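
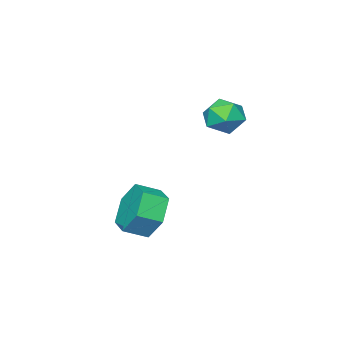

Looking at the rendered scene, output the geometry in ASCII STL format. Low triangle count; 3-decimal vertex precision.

solid 
facet normal -0.773 0.480 -0.414
outer loop
vertex 0.852 -0.345 -3.021
vertex 0.199 -0.697 -2.209
vertex 0.737 0.257 -2.107
endloop
endfacet
facet normal 0.625 0.686 -0.373
outer loop
vertex 0.852 -0.345 -3.021
vertex 0.737 0.257 -2.107
vertex 1.633 -0.83 -2.604
endloop
endfacet
facet normal 0.625 0.686 -0.374
outer loop
vertex 1.633 -0.83 -2.604
vertex 0.737 0.257 -2.107
vertex 1.519 -0.228 -1.69
endloop
endfacet
facet normal 0.774 -0.480 0.413
outer loop
vertex 1.633 -0.83 -2.604
vertex 1.519 -0.228 -1.69
vertex 0.981 -1.183 -1.791
endloop
endfacet
facet normal -0.774 0.481 -0.413
outer loop
vertex 0.737 0.257 -2.107
vertex 0.199 -0.697 -2.209
vertex 0.085 -0.096 -1.295
endloop
endfacet
facet normal 0.222 0.816 0.533
outer loop
vertex 0.737 0.257 -2.107
vertex 0.085 -0.096 -1.295
vertex 1.519 -0.228 -1.69
endloop
endfacet
facet normal 0.222 0.816 0.533
outer loop
vertex 1.519 -0.228 -1.69
vertex 0.085 -0.096 -1.295
vertex 0.866 -0.581 -0.878
endloop
endfacet
facet normal 0.774 -0.480 0.414
outer loop
vertex 1.519 -0.228 -1.69
vertex 0.866 -0.581 -0.878
vertex 0.981 -1.183 -1.791
endloop
endfacet
facet normal -0.774 0.480 -0.412
outer loop
vertex 0.085 -0.096 -1.295
vertex 0.199 -0.697 -2.209
vertex -0.453 -1.05 -1.396
endloop
endfacet
facet normal -0.402 0.131 0.906
outer loop
vertex 0.085 -0.096 -1.295
vertex -0.453 -1.05 -1.396
vertex 0.866 -0.581 -0.878
endloop
endfacet
facet normal -0.402 0.131 0.906
outer loop
vertex 0.866 -0.581 -0.878
vertex -0.453 -1.05 -1.396
vertex 0.328 -1.535 -0.979
endloop
endfacet
facet normal 0.773 -0.480 0.414
outer loop
vertex 0.866 -0.581 -0.878
vertex 0.328 -1.535 -0.979
vertex 0.981 -1.183 -1.791
endloop
endfacet
facet normal -0.774 0.480 -0.413
outer loop
vertex -0.453 -1.05 -1.396
vertex 0.199 -0.697 -2.209
vertex -0.339 -1.652 -2.31
endloop
endfacet
facet normal -0.625 -0.685 0.373
outer loop
vertex -0.453 -1.05 -1.396
vertex -0.339 -1.652 -2.31
vertex 0.328 -1.535 -0.979
endloop
endfacet
facet normal -0.625 -0.686 0.373
outer loop
vertex 0.328 -1.535 -0.979
vertex -0.339 -1.652 -2.31
vertex 0.443 -2.137 -1.893
endloop
endfacet
facet normal 0.773 -0.480 0.414
outer loop
vertex 0.328 -1.535 -0.979
vertex 0.443 -2.137 -1.893
vertex 0.981 -1.183 -1.791
endloop
endfacet
facet normal -0.774 0.480 -0.414
outer loop
vertex -0.339 -1.652 -2.31
vertex 0.199 -0.697 -2.209
vertex 0.314 -1.299 -3.122
endloop
endfacet
facet normal -0.222 -0.816 -0.533
outer loop
vertex -0.339 -1.652 -2.31
vertex 0.314 -1.299 -3.122
vertex 0.443 -2.137 -1.893
endloop
endfacet
facet normal -0.222 -0.816 -0.533
outer loop
vertex 0.443 -2.137 -1.893
vertex 0.314 -1.299 -3.122
vertex 1.095 -1.784 -2.705
endloop
endfacet
facet normal 0.774 -0.481 0.413
outer loop
vertex 0.443 -2.137 -1.893
vertex 1.095 -1.784 -2.705
vertex 0.981 -1.183 -1.791
endloop
endfacet
facet normal -0.773 0.480 -0.414
outer loop
vertex 0.314 -1.299 -3.122
vertex 0.199 -0.697 -2.209
vertex 0.852 -0.345 -3.021
endloop
endfacet
facet normal 0.402 -0.131 -0.906
outer loop
vertex 0.314 -1.299 -3.122
vertex 0.852 -0.345 -3.021
vertex 1.095 -1.784 -2.705
endloop
endfacet
facet normal 0.402 -0.131 -0.906
outer loop
vertex 1.095 -1.784 -2.705
vertex 0.852 -0.345 -3.021
vertex 1.633 -0.83 -2.604
endloop
endfacet
facet normal 0.774 -0.480 0.412
outer loop
vertex 1.095 -1.784 -2.705
vertex 1.633 -0.83 -2.604
vertex 0.981 -1.183 -1.791
endloop
endfacet
facet normal 0.194 -0.095 0.976
outer loop
vertex -2.429 0.571 2.761
vertex -2.6 -0.284 2.712
vertex -1.788 0.008 2.579
endloop
endfacet
facet normal 0.578 0.435 0.690
outer loop
vertex -2.429 0.571 2.761
vertex -1.788 0.008 2.579
vertex -1.84 0.764 2.146
endloop
endfacet
facet normal 0.124 0.907 0.403
outer loop
vertex -2.429 0.571 2.761
vertex -1.84 0.764 2.146
vertex -2.684 0.939 2.012
endloop
endfacet
facet normal -0.539 0.669 0.512
outer loop
vertex -2.429 0.571 2.761
vertex -2.684 0.939 2.012
vertex -3.154 0.292 2.362
endloop
endfacet
facet normal -0.496 0.050 0.867
outer loop
vertex -2.429 0.571 2.761
vertex -3.154 0.292 2.362
vertex -2.6 -0.284 2.712
endloop
endfacet
facet normal 0.973 0.161 0.164
outer loop
vertex -1.84 0.764 2.146
vertex -1.788 0.008 2.579
vertex -1.646 0.028 1.718
endloop
endfacet
facet normal 0.353 -0.695 0.627
outer loop
vertex -1.788 0.008 2.579
vertex -2.6 -0.284 2.712
vertex -2.116 -0.619 2.068
endloop
endfacet
facet normal -0.765 -0.463 0.449
outer loop
vertex -2.6 -0.284 2.712
vertex -3.154 0.292 2.362
vertex -2.96 -0.444 1.934
endloop
endfacet
facet normal -0.834 0.538 -0.125
outer loop
vertex -3.154 0.292 2.362
vertex -2.684 0.939 2.012
vertex -3.012 0.312 1.501
endloop
endfacet
facet normal 0.239 0.923 -0.301
outer loop
vertex -2.684 0.939 2.012
vertex -1.84 0.764 2.146
vertex -2.2 0.604 1.368
endloop
endfacet
facet normal 0.539 -0.669 -0.512
outer loop
vertex -2.371 -0.251 1.319
vertex -1.646 0.028 1.718
vertex -2.116 -0.619 2.068
endloop
endfacet
facet normal -0.124 -0.907 -0.403
outer loop
vertex -2.371 -0.251 1.319
vertex -2.116 -0.619 2.068
vertex -2.96 -0.444 1.934
endloop
endfacet
facet normal -0.578 -0.435 -0.690
outer loop
vertex -2.371 -0.251 1.319
vertex -2.96 -0.444 1.934
vertex -3.012 0.312 1.501
endloop
endfacet
facet normal -0.194 0.095 -0.976
outer loop
vertex -2.371 -0.251 1.319
vertex -3.012 0.312 1.501
vertex -2.2 0.604 1.368
endloop
endfacet
facet normal 0.496 -0.050 -0.867
outer loop
vertex -2.371 -0.251 1.319
vertex -2.2 0.604 1.368
vertex -1.646 0.028 1.718
endloop
endfacet
facet normal 0.834 -0.538 0.125
outer loop
vertex -2.116 -0.619 2.068
vertex -1.646 0.028 1.718
vertex -1.788 0.008 2.579
endloop
endfacet
facet normal -0.239 -0.923 0.301
outer loop
vertex -2.96 -0.444 1.934
vertex -2.116 -0.619 2.068
vertex -2.6 -0.284 2.712
endloop
endfacet
facet normal -0.973 -0.161 -0.164
outer loop
vertex -3.012 0.312 1.501
vertex -2.96 -0.444 1.934
vertex -3.154 0.292 2.362
endloop
endfacet
facet normal -0.353 0.695 -0.627
outer loop
vertex -2.2 0.604 1.368
vertex -3.012 0.312 1.501
vertex -2.684 0.939 2.012
endloop
endfacet
facet normal 0.765 0.463 -0.449
outer loop
vertex -1.646 0.028 1.718
vertex -2.2 0.604 1.368
vertex -1.84 0.764 2.146
endloop
endfacet

endsolid


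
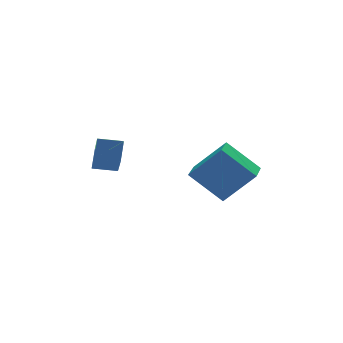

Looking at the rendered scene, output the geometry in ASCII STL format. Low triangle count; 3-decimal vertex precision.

solid 
facet normal -0.508 -0.858 0.078
outer loop
vertex 0.963 1.41 -3.713
vertex 0.044 2.049 -2.67
vertex 0.031 1.862 -4.811
endloop
endfacet
facet normal 0.601 -0.418 -0.682
outer loop
vertex 0.676 2.951 -4.91
vertex 0.963 1.41 -3.713
vertex 0.031 1.862 -4.811
endloop
endfacet
facet normal -0.508 -0.858 0.078
outer loop
vertex 0.031 1.862 -4.811
vertex 0.044 2.049 -2.67
vertex -0.888 2.501 -3.768
endloop
endfacet
facet normal -0.617 0.300 -0.727
outer loop
vertex -0.888 2.501 -3.768
vertex 0.676 2.951 -4.91
vertex 0.031 1.862 -4.811
endloop
endfacet
facet normal 0.617 -0.300 0.727
outer loop
vertex 0.963 1.41 -3.713
vertex 0.689 3.138 -2.769
vertex 0.044 2.049 -2.67
endloop
endfacet
facet normal 0.601 -0.418 -0.682
outer loop
vertex 1.608 2.499 -3.812
vertex 0.963 1.41 -3.713
vertex 0.676 2.951 -4.91
endloop
endfacet
facet normal 0.617 -0.300 0.727
outer loop
vertex 1.608 2.499 -3.812
vertex 0.689 3.138 -2.769
vertex 0.963 1.41 -3.713
endloop
endfacet
facet normal -0.601 0.418 0.682
outer loop
vertex 0.044 2.049 -2.67
vertex 0.689 3.138 -2.769
vertex -0.888 2.501 -3.768
endloop
endfacet
facet normal -0.617 0.300 -0.727
outer loop
vertex -0.243 3.59 -3.867
vertex 0.676 2.951 -4.91
vertex -0.888 2.501 -3.768
endloop
endfacet
facet normal -0.601 0.418 0.682
outer loop
vertex -0.888 2.501 -3.768
vertex 0.689 3.138 -2.769
vertex -0.243 3.59 -3.867
endloop
endfacet
facet normal 0.508 0.858 -0.078
outer loop
vertex -0.243 3.59 -3.867
vertex 1.608 2.499 -3.812
vertex 0.676 2.951 -4.91
endloop
endfacet
facet normal 0.508 0.858 -0.078
outer loop
vertex 0.689 3.138 -2.769
vertex 1.608 2.499 -3.812
vertex -0.243 3.59 -3.867
endloop
endfacet
facet normal -0.924 0.358 0.138
outer loop
vertex -3.692 3.394 -2.994
vertex -3.412 3.854 -2.311
vertex -3.424 4.386 -3.773
endloop
endfacet
facet normal -0.322 -0.529 -0.785
outer loop
vertex -2.648 4.086 -3.889
vertex -3.692 3.394 -2.994
vertex -3.424 4.386 -3.773
endloop
endfacet
facet normal -0.923 0.358 0.138
outer loop
vertex -3.424 4.386 -3.773
vertex -3.412 3.854 -2.311
vertex -3.143 4.847 -3.09
endloop
endfacet
facet normal 0.207 0.769 -0.604
outer loop
vertex -3.143 4.847 -3.09
vertex -2.648 4.086 -3.889
vertex -3.424 4.386 -3.773
endloop
endfacet
facet normal -0.207 -0.770 0.604
outer loop
vertex -3.692 3.394 -2.994
vertex -2.636 3.554 -2.427
vertex -3.412 3.854 -2.311
endloop
endfacet
facet normal -0.323 -0.529 -0.785
outer loop
vertex -2.917 3.093 -3.11
vertex -3.692 3.394 -2.994
vertex -2.648 4.086 -3.889
endloop
endfacet
facet normal -0.208 -0.769 0.605
outer loop
vertex -2.917 3.093 -3.11
vertex -2.636 3.554 -2.427
vertex -3.692 3.394 -2.994
endloop
endfacet
facet normal 0.322 0.529 0.785
outer loop
vertex -3.412 3.854 -2.311
vertex -2.636 3.554 -2.427
vertex -3.143 4.847 -3.09
endloop
endfacet
facet normal 0.208 0.769 -0.604
outer loop
vertex -2.368 4.546 -3.206
vertex -2.648 4.086 -3.889
vertex -3.143 4.847 -3.09
endloop
endfacet
facet normal 0.323 0.529 0.785
outer loop
vertex -3.143 4.847 -3.09
vertex -2.636 3.554 -2.427
vertex -2.368 4.546 -3.206
endloop
endfacet
facet normal 0.924 -0.358 -0.137
outer loop
vertex -2.368 4.546 -3.206
vertex -2.917 3.093 -3.11
vertex -2.648 4.086 -3.889
endloop
endfacet
facet normal 0.923 -0.358 -0.138
outer loop
vertex -2.636 3.554 -2.427
vertex -2.917 3.093 -3.11
vertex -2.368 4.546 -3.206
endloop
endfacet

endsolid


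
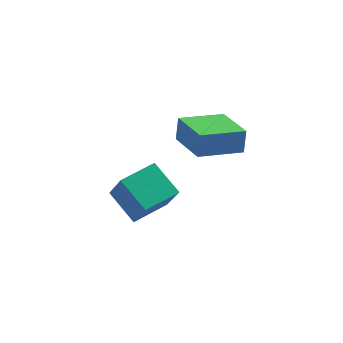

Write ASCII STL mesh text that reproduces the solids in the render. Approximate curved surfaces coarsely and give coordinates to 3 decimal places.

solid 
facet normal -0.907 -0.380 0.183
outer loop
vertex 2.411 -1.243 2.868
vertex 1.51 0.691 2.422
vertex 2.312 -1.552 1.734
endloop
endfacet
facet normal 0.413 -0.887 0.206
outer loop
vertex 4.27 -0.731 1.338
vertex 2.411 -1.243 2.868
vertex 2.312 -1.552 1.734
endloop
endfacet
facet normal -0.906 -0.380 0.183
outer loop
vertex 2.312 -1.552 1.734
vertex 1.51 0.691 2.422
vertex 1.41 0.382 1.287
endloop
endfacet
facet normal -0.085 -0.262 -0.961
outer loop
vertex 1.41 0.382 1.287
vertex 4.27 -0.731 1.338
vertex 2.312 -1.552 1.734
endloop
endfacet
facet normal 0.085 0.261 0.962
outer loop
vertex 2.411 -1.243 2.868
vertex 3.468 1.512 2.026
vertex 1.51 0.691 2.422
endloop
endfacet
facet normal 0.413 -0.887 0.205
outer loop
vertex 4.37 -0.422 2.473
vertex 2.411 -1.243 2.868
vertex 4.27 -0.731 1.338
endloop
endfacet
facet normal 0.084 0.262 0.962
outer loop
vertex 4.37 -0.422 2.473
vertex 3.468 1.512 2.026
vertex 2.411 -1.243 2.868
endloop
endfacet
facet normal -0.413 0.887 -0.205
outer loop
vertex 1.51 0.691 2.422
vertex 3.468 1.512 2.026
vertex 1.41 0.382 1.287
endloop
endfacet
facet normal -0.084 -0.261 -0.962
outer loop
vertex 3.369 1.203 0.892
vertex 4.27 -0.731 1.338
vertex 1.41 0.382 1.287
endloop
endfacet
facet normal -0.413 0.887 -0.206
outer loop
vertex 1.41 0.382 1.287
vertex 3.468 1.512 2.026
vertex 3.369 1.203 0.892
endloop
endfacet
facet normal 0.907 0.380 -0.183
outer loop
vertex 3.369 1.203 0.892
vertex 4.37 -0.422 2.473
vertex 4.27 -0.731 1.338
endloop
endfacet
facet normal 0.907 0.381 -0.183
outer loop
vertex 3.468 1.512 2.026
vertex 4.37 -0.422 2.473
vertex 3.369 1.203 0.892
endloop
endfacet
facet normal -0.268 0.462 -0.845
outer loop
vertex -1.538 1.486 -3.399
vertex -0.075 2.667 -3.218
vertex -0.45 0.291 -4.398
endloop
endfacet
facet normal -0.775 -0.625 -0.096
outer loop
vertex 0.095 -0.647 -2.682
vertex -1.538 1.486 -3.399
vertex -0.45 0.291 -4.398
endloop
endfacet
facet normal -0.268 0.462 -0.845
outer loop
vertex -0.45 0.291 -4.398
vertex -0.075 2.667 -3.218
vertex 1.014 1.473 -4.216
endloop
endfacet
facet normal 0.573 -0.629 -0.526
outer loop
vertex 1.014 1.473 -4.216
vertex 0.095 -0.647 -2.682
vertex -0.45 0.291 -4.398
endloop
endfacet
facet normal -0.573 0.629 0.526
outer loop
vertex -1.538 1.486 -3.399
vertex 0.47 1.729 -1.502
vertex -0.075 2.667 -3.218
endloop
endfacet
facet normal -0.774 -0.625 -0.097
outer loop
vertex -0.994 0.547 -1.684
vertex -1.538 1.486 -3.399
vertex 0.095 -0.647 -2.682
endloop
endfacet
facet normal -0.573 0.629 0.526
outer loop
vertex -0.994 0.547 -1.684
vertex 0.47 1.729 -1.502
vertex -1.538 1.486 -3.399
endloop
endfacet
facet normal 0.774 0.626 0.096
outer loop
vertex -0.075 2.667 -3.218
vertex 0.47 1.729 -1.502
vertex 1.014 1.473 -4.216
endloop
endfacet
facet normal 0.573 -0.629 -0.526
outer loop
vertex 1.558 0.534 -2.501
vertex 0.095 -0.647 -2.682
vertex 1.014 1.473 -4.216
endloop
endfacet
facet normal 0.775 0.625 0.096
outer loop
vertex 1.014 1.473 -4.216
vertex 0.47 1.729 -1.502
vertex 1.558 0.534 -2.501
endloop
endfacet
facet normal 0.268 -0.462 0.845
outer loop
vertex 1.558 0.534 -2.501
vertex -0.994 0.547 -1.684
vertex 0.095 -0.647 -2.682
endloop
endfacet
facet normal 0.268 -0.462 0.845
outer loop
vertex 0.47 1.729 -1.502
vertex -0.994 0.547 -1.684
vertex 1.558 0.534 -2.501
endloop
endfacet

endsolid


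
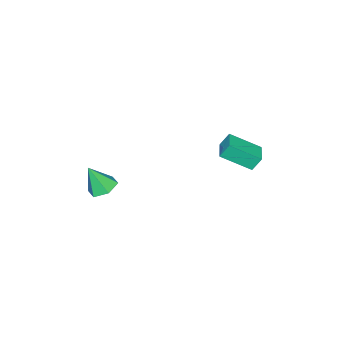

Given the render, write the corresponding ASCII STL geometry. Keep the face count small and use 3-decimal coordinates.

solid 
facet normal -0.222 0.391 -0.893
outer loop
vertex 2.216 -1.905 -3.544
vertex 1.743 -2.621 -3.74
vertex 1.36 -1.935 -3.344
endloop
endfacet
facet normal 0.145 0.676 0.723
outer loop
vertex 2.216 -1.905 -3.544
vertex 1.36 -1.935 -3.344
vertex 2.117 -3.279 -2.24
endloop
endfacet
facet normal -0.222 0.391 -0.893
outer loop
vertex 1.36 -1.935 -3.344
vertex 1.743 -2.621 -3.74
vertex 0.887 -2.651 -3.54
endloop
endfacet
facet normal -0.649 0.230 0.725
outer loop
vertex 1.36 -1.935 -3.344
vertex 0.887 -2.651 -3.54
vertex 2.117 -3.279 -2.24
endloop
endfacet
facet normal -0.222 0.391 -0.893
outer loop
vertex 0.887 -2.651 -3.54
vertex 1.743 -2.621 -3.74
vertex 1.27 -3.337 -3.936
endloop
endfacet
facet normal -0.703 -0.607 0.372
outer loop
vertex 0.887 -2.651 -3.54
vertex 1.27 -3.337 -3.936
vertex 2.117 -3.279 -2.24
endloop
endfacet
facet normal -0.222 0.391 -0.893
outer loop
vertex 1.27 -3.337 -3.936
vertex 1.743 -2.621 -3.74
vertex 2.127 -3.307 -4.136
endloop
endfacet
facet normal 0.038 -0.999 0.015
outer loop
vertex 1.27 -3.337 -3.936
vertex 2.127 -3.307 -4.136
vertex 2.117 -3.279 -2.24
endloop
endfacet
facet normal -0.222 0.391 -0.893
outer loop
vertex 2.127 -3.307 -4.136
vertex 1.743 -2.621 -3.74
vertex 2.6 -2.591 -3.94
endloop
endfacet
facet normal 0.833 -0.554 0.013
outer loop
vertex 2.127 -3.307 -4.136
vertex 2.6 -2.591 -3.94
vertex 2.117 -3.279 -2.24
endloop
endfacet
facet normal -0.222 0.391 -0.893
outer loop
vertex 2.6 -2.591 -3.94
vertex 1.743 -2.621 -3.74
vertex 2.216 -1.905 -3.544
endloop
endfacet
facet normal 0.886 0.284 0.367
outer loop
vertex 2.6 -2.591 -3.94
vertex 2.216 -1.905 -3.544
vertex 2.117 -3.279 -2.24
endloop
endfacet
facet normal -0.335 0.387 0.859
outer loop
vertex -1.296 3.085 1.201
vertex -0.281 3.755 1.295
vertex -2.131 4.485 0.244
endloop
endfacet
facet normal -0.832 -0.549 -0.077
outer loop
vertex -1.819 4.125 -0.555
vertex -1.296 3.085 1.201
vertex -2.131 4.485 0.244
endloop
endfacet
facet normal -0.335 0.388 0.859
outer loop
vertex -2.131 4.485 0.244
vertex -0.281 3.755 1.295
vertex -1.115 5.155 0.338
endloop
endfacet
facet normal -0.442 0.741 -0.506
outer loop
vertex -1.115 5.155 0.338
vertex -1.819 4.125 -0.555
vertex -2.131 4.485 0.244
endloop
endfacet
facet normal 0.442 -0.741 0.506
outer loop
vertex -1.296 3.085 1.201
vertex 0.031 3.395 0.496
vertex -0.281 3.755 1.295
endloop
endfacet
facet normal -0.833 -0.549 -0.077
outer loop
vertex -0.985 2.725 0.402
vertex -1.296 3.085 1.201
vertex -1.819 4.125 -0.555
endloop
endfacet
facet normal 0.442 -0.741 0.506
outer loop
vertex -0.985 2.725 0.402
vertex 0.031 3.395 0.496
vertex -1.296 3.085 1.201
endloop
endfacet
facet normal 0.832 0.549 0.078
outer loop
vertex -0.281 3.755 1.295
vertex 0.031 3.395 0.496
vertex -1.115 5.155 0.338
endloop
endfacet
facet normal -0.442 0.741 -0.506
outer loop
vertex -0.804 4.795 -0.461
vertex -1.819 4.125 -0.555
vertex -1.115 5.155 0.338
endloop
endfacet
facet normal 0.832 0.549 0.077
outer loop
vertex -1.115 5.155 0.338
vertex 0.031 3.395 0.496
vertex -0.804 4.795 -0.461
endloop
endfacet
facet normal 0.335 -0.387 -0.859
outer loop
vertex -0.804 4.795 -0.461
vertex -0.985 2.725 0.402
vertex -1.819 4.125 -0.555
endloop
endfacet
facet normal 0.335 -0.387 -0.859
outer loop
vertex 0.031 3.395 0.496
vertex -0.985 2.725 0.402
vertex -0.804 4.795 -0.461
endloop
endfacet

endsolid


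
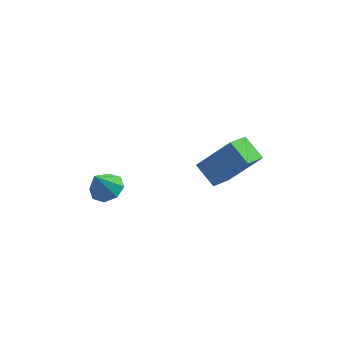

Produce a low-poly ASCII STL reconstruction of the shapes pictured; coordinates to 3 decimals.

solid 
facet normal -0.663 -0.076 -0.745
outer loop
vertex 1.563 -1.341 -1.224
vertex 0.689 -0.649 -0.517
vertex 2.053 -0.154 -1.78
endloop
endfacet
facet normal 0.662 -0.524 -0.536
outer loop
vertex 3.491 0.009 -0.163
vertex 1.563 -1.341 -1.224
vertex 2.053 -0.154 -1.78
endloop
endfacet
facet normal -0.663 -0.076 -0.745
outer loop
vertex 2.053 -0.154 -1.78
vertex 0.689 -0.649 -0.517
vertex 1.179 0.538 -1.073
endloop
endfacet
facet normal 0.350 0.848 -0.397
outer loop
vertex 1.179 0.538 -1.073
vertex 3.491 0.009 -0.163
vertex 2.053 -0.154 -1.78
endloop
endfacet
facet normal -0.350 -0.848 0.397
outer loop
vertex 1.563 -1.341 -1.224
vertex 2.127 -0.486 1.1
vertex 0.689 -0.649 -0.517
endloop
endfacet
facet normal 0.662 -0.524 -0.536
outer loop
vertex 3.001 -1.178 0.393
vertex 1.563 -1.341 -1.224
vertex 3.491 0.009 -0.163
endloop
endfacet
facet normal -0.350 -0.848 0.397
outer loop
vertex 3.001 -1.178 0.393
vertex 2.127 -0.486 1.1
vertex 1.563 -1.341 -1.224
endloop
endfacet
facet normal -0.662 0.524 0.536
outer loop
vertex 0.689 -0.649 -0.517
vertex 2.127 -0.486 1.1
vertex 1.179 0.538 -1.073
endloop
endfacet
facet normal 0.350 0.848 -0.397
outer loop
vertex 2.617 0.701 0.544
vertex 3.491 0.009 -0.163
vertex 1.179 0.538 -1.073
endloop
endfacet
facet normal -0.662 0.524 0.536
outer loop
vertex 1.179 0.538 -1.073
vertex 2.127 -0.486 1.1
vertex 2.617 0.701 0.544
endloop
endfacet
facet normal 0.663 0.076 0.745
outer loop
vertex 2.617 0.701 0.544
vertex 3.001 -1.178 0.393
vertex 3.491 0.009 -0.163
endloop
endfacet
facet normal 0.663 0.076 0.745
outer loop
vertex 2.127 -0.486 1.1
vertex 3.001 -1.178 0.393
vertex 2.617 0.701 0.544
endloop
endfacet
facet normal 0.304 0.357 -0.883
outer loop
vertex -2.402 -1.723 -0.884
vertex -2.916 -2.221 -1.262
vertex -2.959 -1.466 -0.972
endloop
endfacet
facet normal 0.127 0.557 0.821
outer loop
vertex -2.402 -1.723 -0.884
vertex -2.959 -1.466 -0.972
vertex -3.324 -2.699 -0.078
endloop
endfacet
facet normal 0.304 0.357 -0.883
outer loop
vertex -2.959 -1.466 -0.972
vertex -2.916 -2.221 -1.262
vertex -3.491 -1.652 -1.23
endloop
endfacet
facet normal -0.509 0.599 0.618
outer loop
vertex -2.959 -1.466 -0.972
vertex -3.491 -1.652 -1.23
vertex -3.324 -2.699 -0.078
endloop
endfacet
facet normal 0.304 0.357 -0.883
outer loop
vertex -3.491 -1.652 -1.23
vertex -2.916 -2.221 -1.262
vertex -3.686 -2.171 -1.507
endloop
endfacet
facet normal -0.933 0.188 0.306
outer loop
vertex -3.491 -1.652 -1.23
vertex -3.686 -2.171 -1.507
vertex -3.324 -2.699 -0.078
endloop
endfacet
facet normal 0.304 0.356 -0.884
outer loop
vertex -3.686 -2.171 -1.507
vertex -2.916 -2.221 -1.262
vertex -3.43 -2.72 -1.64
endloop
endfacet
facet normal -0.898 -0.435 0.067
outer loop
vertex -3.686 -2.171 -1.507
vertex -3.43 -2.72 -1.64
vertex -3.324 -2.699 -0.078
endloop
endfacet
facet normal 0.304 0.357 -0.884
outer loop
vertex -3.43 -2.72 -1.64
vertex -2.916 -2.221 -1.262
vertex -2.873 -2.976 -1.552
endloop
endfacet
facet normal -0.423 -0.905 0.041
outer loop
vertex -3.43 -2.72 -1.64
vertex -2.873 -2.976 -1.552
vertex -3.324 -2.699 -0.078
endloop
endfacet
facet normal 0.306 0.357 -0.883
outer loop
vertex -2.873 -2.976 -1.552
vertex -2.916 -2.221 -1.262
vertex -2.341 -2.791 -1.293
endloop
endfacet
facet normal 0.211 -0.947 0.243
outer loop
vertex -2.873 -2.976 -1.552
vertex -2.341 -2.791 -1.293
vertex -3.324 -2.699 -0.078
endloop
endfacet
facet normal 0.304 0.355 -0.884
outer loop
vertex -2.341 -2.791 -1.293
vertex -2.916 -2.221 -1.262
vertex -2.146 -2.271 -1.017
endloop
endfacet
facet normal 0.637 -0.534 0.556
outer loop
vertex -2.341 -2.791 -1.293
vertex -2.146 -2.271 -1.017
vertex -3.324 -2.699 -0.078
endloop
endfacet
facet normal 0.304 0.357 -0.883
outer loop
vertex -2.146 -2.271 -1.017
vertex -2.916 -2.221 -1.262
vertex -2.402 -1.723 -0.884
endloop
endfacet
facet normal 0.601 0.088 0.794
outer loop
vertex -2.146 -2.271 -1.017
vertex -2.402 -1.723 -0.884
vertex -3.324 -2.699 -0.078
endloop
endfacet

endsolid


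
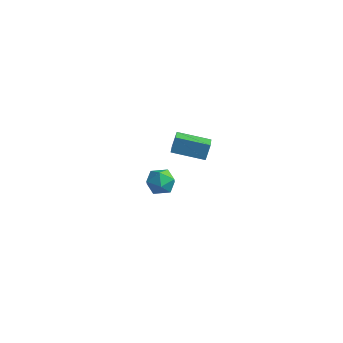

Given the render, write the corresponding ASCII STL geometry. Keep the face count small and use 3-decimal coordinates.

solid 
facet normal -0.550 -0.333 0.766
outer loop
vertex -3.974 2.7 -2.477
vertex -3.683 1.901 -2.615
vertex -3.259 2.429 -2.081
endloop
endfacet
facet normal -0.351 0.345 0.870
outer loop
vertex -3.974 2.7 -2.477
vertex -3.259 2.429 -2.081
vertex -3.293 3.225 -2.41
endloop
endfacet
facet normal -0.597 0.733 0.326
outer loop
vertex -3.974 2.7 -2.477
vertex -3.293 3.225 -2.41
vertex -3.739 3.189 -3.147
endloop
endfacet
facet normal -0.948 0.296 -0.116
outer loop
vertex -3.974 2.7 -2.477
vertex -3.739 3.189 -3.147
vertex -3.979 2.371 -3.274
endloop
endfacet
facet normal -0.919 -0.362 0.155
outer loop
vertex -3.974 2.7 -2.477
vertex -3.979 2.371 -3.274
vertex -3.683 1.901 -2.615
endloop
endfacet
facet normal 0.362 0.369 0.856
outer loop
vertex -3.293 3.225 -2.41
vertex -3.259 2.429 -2.081
vertex -2.581 2.749 -2.506
endloop
endfacet
facet normal 0.040 -0.726 0.686
outer loop
vertex -3.259 2.429 -2.081
vertex -3.683 1.901 -2.615
vertex -2.821 1.931 -2.633
endloop
endfacet
facet normal -0.558 -0.773 -0.301
outer loop
vertex -3.683 1.901 -2.615
vertex -3.979 2.371 -3.274
vertex -3.267 1.895 -3.37
endloop
endfacet
facet normal -0.603 0.292 -0.742
outer loop
vertex -3.979 2.371 -3.274
vertex -3.739 3.189 -3.147
vertex -3.301 2.691 -3.699
endloop
endfacet
facet normal -0.035 0.999 -0.027
outer loop
vertex -3.739 3.189 -3.147
vertex -3.293 3.225 -2.41
vertex -2.877 3.219 -3.165
endloop
endfacet
facet normal 0.948 -0.296 0.116
outer loop
vertex -2.586 2.42 -3.303
vertex -2.581 2.749 -2.506
vertex -2.821 1.931 -2.633
endloop
endfacet
facet normal 0.597 -0.733 -0.326
outer loop
vertex -2.586 2.42 -3.303
vertex -2.821 1.931 -2.633
vertex -3.267 1.895 -3.37
endloop
endfacet
facet normal 0.351 -0.345 -0.870
outer loop
vertex -2.586 2.42 -3.303
vertex -3.267 1.895 -3.37
vertex -3.301 2.691 -3.699
endloop
endfacet
facet normal 0.550 0.333 -0.766
outer loop
vertex -2.586 2.42 -3.303
vertex -3.301 2.691 -3.699
vertex -2.877 3.219 -3.165
endloop
endfacet
facet normal 0.919 0.362 -0.155
outer loop
vertex -2.586 2.42 -3.303
vertex -2.877 3.219 -3.165
vertex -2.581 2.749 -2.506
endloop
endfacet
facet normal 0.603 -0.292 0.742
outer loop
vertex -2.821 1.931 -2.633
vertex -2.581 2.749 -2.506
vertex -3.259 2.429 -2.081
endloop
endfacet
facet normal 0.035 -0.999 0.027
outer loop
vertex -3.267 1.895 -3.37
vertex -2.821 1.931 -2.633
vertex -3.683 1.901 -2.615
endloop
endfacet
facet normal -0.362 -0.369 -0.856
outer loop
vertex -3.301 2.691 -3.699
vertex -3.267 1.895 -3.37
vertex -3.979 2.371 -3.274
endloop
endfacet
facet normal -0.040 0.726 -0.686
outer loop
vertex -2.877 3.219 -3.165
vertex -3.301 2.691 -3.699
vertex -3.739 3.189 -3.147
endloop
endfacet
facet normal 0.558 0.773 0.301
outer loop
vertex -2.581 2.749 -2.506
vertex -2.877 3.219 -3.165
vertex -3.293 3.225 -2.41
endloop
endfacet
facet normal -0.477 0.806 -0.351
outer loop
vertex -0.482 -0.143 3.987
vertex 0.976 0.561 3.621
vertex -0.508 -0.511 3.177
endloop
endfacet
facet normal -0.878 -0.424 0.221
outer loop
vertex -0.016 -1.341 3.539
vertex -0.482 -0.143 3.987
vertex -0.508 -0.511 3.177
endloop
endfacet
facet normal -0.477 0.806 -0.351
outer loop
vertex -0.508 -0.511 3.177
vertex 0.976 0.561 3.621
vertex 0.95 0.193 2.811
endloop
endfacet
facet normal -0.029 -0.414 -0.910
outer loop
vertex 0.95 0.193 2.811
vertex -0.016 -1.341 3.539
vertex -0.508 -0.511 3.177
endloop
endfacet
facet normal 0.029 0.414 0.910
outer loop
vertex -0.482 -0.143 3.987
vertex 1.468 -0.269 3.983
vertex 0.976 0.561 3.621
endloop
endfacet
facet normal -0.878 -0.424 0.221
outer loop
vertex 0.01 -0.973 4.349
vertex -0.482 -0.143 3.987
vertex -0.016 -1.341 3.539
endloop
endfacet
facet normal 0.029 0.414 0.910
outer loop
vertex 0.01 -0.973 4.349
vertex 1.468 -0.269 3.983
vertex -0.482 -0.143 3.987
endloop
endfacet
facet normal 0.878 0.424 -0.221
outer loop
vertex 0.976 0.561 3.621
vertex 1.468 -0.269 3.983
vertex 0.95 0.193 2.811
endloop
endfacet
facet normal -0.029 -0.414 -0.910
outer loop
vertex 1.442 -0.637 3.173
vertex -0.016 -1.341 3.539
vertex 0.95 0.193 2.811
endloop
endfacet
facet normal 0.878 0.424 -0.221
outer loop
vertex 0.95 0.193 2.811
vertex 1.468 -0.269 3.983
vertex 1.442 -0.637 3.173
endloop
endfacet
facet normal 0.477 -0.806 0.351
outer loop
vertex 1.442 -0.637 3.173
vertex 0.01 -0.973 4.349
vertex -0.016 -1.341 3.539
endloop
endfacet
facet normal 0.477 -0.806 0.351
outer loop
vertex 1.468 -0.269 3.983
vertex 0.01 -0.973 4.349
vertex 1.442 -0.637 3.173
endloop
endfacet

endsolid


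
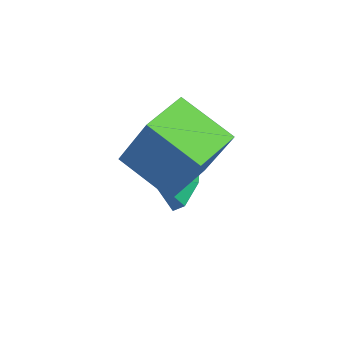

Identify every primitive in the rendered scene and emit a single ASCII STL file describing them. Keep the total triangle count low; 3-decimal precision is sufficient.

solid 
facet normal 0.121 0.870 -0.477
outer loop
vertex 3.438 2.676 -1.709
vertex 3.021 2.399 -2.32
vertex 2.654 2.774 -1.729
endloop
endfacet
facet normal -0.029 -0.027 0.999
outer loop
vertex 3.438 2.676 -1.709
vertex 2.654 2.774 -1.729
vertex 2.879 1.381 -1.76
endloop
endfacet
facet normal 0.121 0.870 -0.477
outer loop
vertex 2.654 2.774 -1.729
vertex 3.021 2.399 -2.32
vertex 2.237 2.497 -2.34
endloop
endfacet
facet normal -0.787 -0.140 0.601
outer loop
vertex 2.654 2.774 -1.729
vertex 2.237 2.497 -2.34
vertex 2.879 1.381 -1.76
endloop
endfacet
facet normal 0.121 0.869 -0.479
outer loop
vertex 2.237 2.497 -2.34
vertex 3.021 2.399 -2.32
vertex 2.604 2.121 -2.93
endloop
endfacet
facet normal -0.819 -0.553 -0.157
outer loop
vertex 2.237 2.497 -2.34
vertex 2.604 2.121 -2.93
vertex 2.879 1.381 -1.76
endloop
endfacet
facet normal 0.121 0.869 -0.479
outer loop
vertex 2.604 2.121 -2.93
vertex 3.021 2.399 -2.32
vertex 3.388 2.023 -2.91
endloop
endfacet
facet normal -0.093 -0.851 -0.516
outer loop
vertex 2.604 2.121 -2.93
vertex 3.388 2.023 -2.91
vertex 2.879 1.381 -1.76
endloop
endfacet
facet normal 0.122 0.870 -0.479
outer loop
vertex 3.388 2.023 -2.91
vertex 3.021 2.399 -2.32
vertex 3.805 2.301 -2.299
endloop
endfacet
facet normal 0.665 -0.738 -0.118
outer loop
vertex 3.388 2.023 -2.91
vertex 3.805 2.301 -2.299
vertex 2.879 1.381 -1.76
endloop
endfacet
facet normal 0.122 0.870 -0.477
outer loop
vertex 3.805 2.301 -2.299
vertex 3.021 2.399 -2.32
vertex 3.438 2.676 -1.709
endloop
endfacet
facet normal 0.696 -0.326 0.640
outer loop
vertex 3.805 2.301 -2.299
vertex 3.438 2.676 -1.709
vertex 2.879 1.381 -1.76
endloop
endfacet
facet normal -0.566 -0.704 0.429
outer loop
vertex 4.001 1.34 1.288
vertex 2.84 2.273 1.287
vertex 3.452 0.654 -0.564
endloop
endfacet
facet normal 0.779 -0.626 0.001
outer loop
vertex 4.46 1.907 -1.327
vertex 4.001 1.34 1.288
vertex 3.452 0.654 -0.564
endloop
endfacet
facet normal -0.567 -0.704 0.428
outer loop
vertex 3.452 0.654 -0.564
vertex 2.84 2.273 1.287
vertex 2.291 1.588 -0.565
endloop
endfacet
facet normal -0.268 -0.334 -0.903
outer loop
vertex 2.291 1.588 -0.565
vertex 4.46 1.907 -1.327
vertex 3.452 0.654 -0.564
endloop
endfacet
facet normal 0.268 0.335 0.903
outer loop
vertex 4.001 1.34 1.288
vertex 3.848 3.526 0.524
vertex 2.84 2.273 1.287
endloop
endfacet
facet normal 0.779 -0.627 0.001
outer loop
vertex 5.009 2.592 0.525
vertex 4.001 1.34 1.288
vertex 4.46 1.907 -1.327
endloop
endfacet
facet normal 0.268 0.335 0.903
outer loop
vertex 5.009 2.592 0.525
vertex 3.848 3.526 0.524
vertex 4.001 1.34 1.288
endloop
endfacet
facet normal -0.779 0.627 -0.001
outer loop
vertex 2.84 2.273 1.287
vertex 3.848 3.526 0.524
vertex 2.291 1.588 -0.565
endloop
endfacet
facet normal -0.268 -0.335 -0.903
outer loop
vertex 3.299 2.84 -1.328
vertex 4.46 1.907 -1.327
vertex 2.291 1.588 -0.565
endloop
endfacet
facet normal -0.779 0.627 -0.001
outer loop
vertex 2.291 1.588 -0.565
vertex 3.848 3.526 0.524
vertex 3.299 2.84 -1.328
endloop
endfacet
facet normal 0.566 0.704 -0.428
outer loop
vertex 3.299 2.84 -1.328
vertex 5.009 2.592 0.525
vertex 4.46 1.907 -1.327
endloop
endfacet
facet normal 0.567 0.704 -0.429
outer loop
vertex 3.848 3.526 0.524
vertex 5.009 2.592 0.525
vertex 3.299 2.84 -1.328
endloop
endfacet

endsolid


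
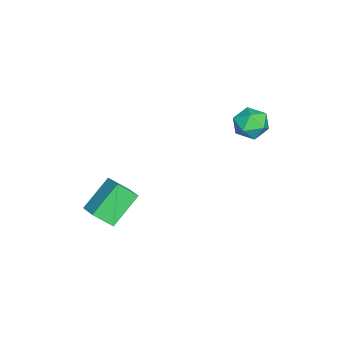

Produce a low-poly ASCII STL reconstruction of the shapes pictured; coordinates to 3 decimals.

solid 
facet normal -0.645 0.764 0.017
outer loop
vertex -3.848 2.313 -1.274
vertex -4.442 1.807 -1.055
vertex -3.993 2.173 -0.49
endloop
endfacet
facet normal 0.015 0.984 0.179
outer loop
vertex -3.848 2.313 -1.274
vertex -3.993 2.173 -0.49
vertex -3.231 2.21 -0.76
endloop
endfacet
facet normal 0.444 0.817 -0.369
outer loop
vertex -3.848 2.313 -1.274
vertex -3.231 2.21 -0.76
vertex -3.209 1.867 -1.493
endloop
endfacet
facet normal 0.048 0.495 -0.868
outer loop
vertex -3.848 2.313 -1.274
vertex -3.209 1.867 -1.493
vertex -3.957 1.618 -1.676
endloop
endfacet
facet normal -0.625 0.462 -0.629
outer loop
vertex -3.848 2.313 -1.274
vertex -3.957 1.618 -1.676
vertex -4.442 1.807 -1.055
endloop
endfacet
facet normal 0.235 0.619 0.749
outer loop
vertex -3.231 2.21 -0.76
vertex -3.993 2.173 -0.49
vertex -3.443 1.642 -0.224
endloop
endfacet
facet normal -0.831 0.263 0.490
outer loop
vertex -3.993 2.173 -0.49
vertex -4.442 1.807 -1.055
vertex -4.191 1.393 -0.407
endloop
endfacet
facet normal -0.800 -0.226 -0.556
outer loop
vertex -4.442 1.807 -1.055
vertex -3.957 1.618 -1.676
vertex -4.169 1.05 -1.14
endloop
endfacet
facet normal 0.288 -0.173 -0.942
outer loop
vertex -3.957 1.618 -1.676
vertex -3.209 1.867 -1.493
vertex -3.407 1.087 -1.41
endloop
endfacet
facet normal 0.927 0.350 -0.136
outer loop
vertex -3.209 1.867 -1.493
vertex -3.231 2.21 -0.76
vertex -2.958 1.453 -0.845
endloop
endfacet
facet normal -0.048 -0.495 0.868
outer loop
vertex -3.552 0.947 -0.626
vertex -3.443 1.642 -0.224
vertex -4.191 1.393 -0.407
endloop
endfacet
facet normal -0.444 -0.817 0.369
outer loop
vertex -3.552 0.947 -0.626
vertex -4.191 1.393 -0.407
vertex -4.169 1.05 -1.14
endloop
endfacet
facet normal -0.015 -0.984 -0.179
outer loop
vertex -3.552 0.947 -0.626
vertex -4.169 1.05 -1.14
vertex -3.407 1.087 -1.41
endloop
endfacet
facet normal 0.645 -0.764 -0.017
outer loop
vertex -3.552 0.947 -0.626
vertex -3.407 1.087 -1.41
vertex -2.958 1.453 -0.845
endloop
endfacet
facet normal 0.625 -0.462 0.629
outer loop
vertex -3.552 0.947 -0.626
vertex -2.958 1.453 -0.845
vertex -3.443 1.642 -0.224
endloop
endfacet
facet normal -0.288 0.173 0.942
outer loop
vertex -4.191 1.393 -0.407
vertex -3.443 1.642 -0.224
vertex -3.993 2.173 -0.49
endloop
endfacet
facet normal -0.927 -0.350 0.136
outer loop
vertex -4.169 1.05 -1.14
vertex -4.191 1.393 -0.407
vertex -4.442 1.807 -1.055
endloop
endfacet
facet normal -0.235 -0.619 -0.749
outer loop
vertex -3.407 1.087 -1.41
vertex -4.169 1.05 -1.14
vertex -3.957 1.618 -1.676
endloop
endfacet
facet normal 0.831 -0.263 -0.490
outer loop
vertex -2.958 1.453 -0.845
vertex -3.407 1.087 -1.41
vertex -3.209 1.867 -1.493
endloop
endfacet
facet normal 0.800 0.226 0.556
outer loop
vertex -3.443 1.642 -0.224
vertex -2.958 1.453 -0.845
vertex -3.231 2.21 -0.76
endloop
endfacet
facet normal -0.638 0.438 0.633
outer loop
vertex -0.012 -2.802 -2.345
vertex -0.166 -2.035 -3.031
vertex -0.881 -3.394 -2.812
endloop
endfacet
facet normal 0.148 -0.737 0.659
outer loop
vertex 0.186 -4.125 -3.869
vertex -0.012 -2.802 -2.345
vertex -0.881 -3.394 -2.812
endloop
endfacet
facet normal -0.639 0.438 0.632
outer loop
vertex -0.881 -3.394 -2.812
vertex -0.166 -2.035 -3.031
vertex -1.034 -2.627 -3.498
endloop
endfacet
facet normal -0.755 -0.514 -0.407
outer loop
vertex -1.034 -2.627 -3.498
vertex 0.186 -4.125 -3.869
vertex -0.881 -3.394 -2.812
endloop
endfacet
facet normal 0.755 0.515 0.406
outer loop
vertex -0.012 -2.802 -2.345
vertex 0.901 -2.766 -4.088
vertex -0.166 -2.035 -3.031
endloop
endfacet
facet normal 0.148 -0.737 0.659
outer loop
vertex 1.054 -3.533 -3.402
vertex -0.012 -2.802 -2.345
vertex 0.186 -4.125 -3.869
endloop
endfacet
facet normal 0.755 0.514 0.406
outer loop
vertex 1.054 -3.533 -3.402
vertex 0.901 -2.766 -4.088
vertex -0.012 -2.802 -2.345
endloop
endfacet
facet normal -0.148 0.737 -0.659
outer loop
vertex -0.166 -2.035 -3.031
vertex 0.901 -2.766 -4.088
vertex -1.034 -2.627 -3.498
endloop
endfacet
facet normal -0.755 -0.515 -0.406
outer loop
vertex 0.032 -3.358 -4.555
vertex 0.186 -4.125 -3.869
vertex -1.034 -2.627 -3.498
endloop
endfacet
facet normal -0.148 0.737 -0.659
outer loop
vertex -1.034 -2.627 -3.498
vertex 0.901 -2.766 -4.088
vertex 0.032 -3.358 -4.555
endloop
endfacet
facet normal 0.639 -0.438 -0.633
outer loop
vertex 0.032 -3.358 -4.555
vertex 1.054 -3.533 -3.402
vertex 0.186 -4.125 -3.869
endloop
endfacet
facet normal 0.639 -0.438 -0.633
outer loop
vertex 0.901 -2.766 -4.088
vertex 1.054 -3.533 -3.402
vertex 0.032 -3.358 -4.555
endloop
endfacet

endsolid


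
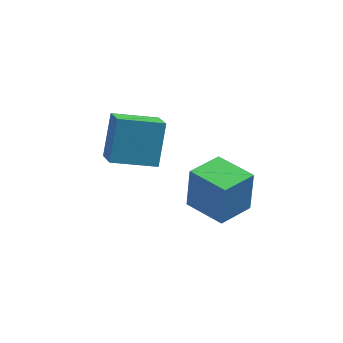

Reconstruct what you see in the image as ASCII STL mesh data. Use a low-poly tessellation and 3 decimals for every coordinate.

solid 
facet normal -0.960 -0.139 0.242
outer loop
vertex -0.107 1.089 -0.093
vertex -0.452 2.172 -0.84
vertex -0.333 -0.054 -1.644
endloop
endfacet
facet normal 0.254 -0.796 0.549
outer loop
vertex 1.472 0.208 -2.1
vertex -0.107 1.089 -0.093
vertex -0.333 -0.054 -1.644
endloop
endfacet
facet normal -0.960 -0.139 0.242
outer loop
vertex -0.333 -0.054 -1.644
vertex -0.452 2.172 -0.84
vertex -0.678 1.029 -2.391
endloop
endfacet
facet normal -0.117 -0.589 -0.800
outer loop
vertex -0.678 1.029 -2.391
vertex 1.472 0.208 -2.1
vertex -0.333 -0.054 -1.644
endloop
endfacet
facet normal 0.117 0.589 0.800
outer loop
vertex -0.107 1.089 -0.093
vertex 1.353 2.434 -1.296
vertex -0.452 2.172 -0.84
endloop
endfacet
facet normal 0.254 -0.796 0.549
outer loop
vertex 1.698 1.351 -0.549
vertex -0.107 1.089 -0.093
vertex 1.472 0.208 -2.1
endloop
endfacet
facet normal 0.117 0.589 0.800
outer loop
vertex 1.698 1.351 -0.549
vertex 1.353 2.434 -1.296
vertex -0.107 1.089 -0.093
endloop
endfacet
facet normal -0.254 0.796 -0.549
outer loop
vertex -0.452 2.172 -0.84
vertex 1.353 2.434 -1.296
vertex -0.678 1.029 -2.391
endloop
endfacet
facet normal -0.117 -0.589 -0.800
outer loop
vertex 1.127 1.291 -2.847
vertex 1.472 0.208 -2.1
vertex -0.678 1.029 -2.391
endloop
endfacet
facet normal -0.254 0.796 -0.549
outer loop
vertex -0.678 1.029 -2.391
vertex 1.353 2.434 -1.296
vertex 1.127 1.291 -2.847
endloop
endfacet
facet normal 0.960 0.139 -0.242
outer loop
vertex 1.127 1.291 -2.847
vertex 1.698 1.351 -0.549
vertex 1.472 0.208 -2.1
endloop
endfacet
facet normal 0.960 0.139 -0.242
outer loop
vertex 1.353 2.434 -1.296
vertex 1.698 1.351 -0.549
vertex 1.127 1.291 -2.847
endloop
endfacet
facet normal -0.757 0.649 -0.074
outer loop
vertex 2.747 -2.321 0.423
vertex 3.737 -1.196 0.173
vertex 2.656 -2.621 -1.278
endloop
endfacet
facet normal -0.651 -0.741 0.165
outer loop
vertex 3.943 -3.724 -1.153
vertex 2.747 -2.321 0.423
vertex 2.656 -2.621 -1.278
endloop
endfacet
facet normal -0.757 0.649 -0.074
outer loop
vertex 2.656 -2.621 -1.278
vertex 3.737 -1.196 0.173
vertex 3.646 -1.495 -1.529
endloop
endfacet
facet normal -0.053 -0.173 -0.984
outer loop
vertex 3.646 -1.495 -1.529
vertex 3.943 -3.724 -1.153
vertex 2.656 -2.621 -1.278
endloop
endfacet
facet normal 0.052 0.173 0.984
outer loop
vertex 2.747 -2.321 0.423
vertex 5.024 -2.299 0.298
vertex 3.737 -1.196 0.173
endloop
endfacet
facet normal -0.651 -0.741 0.165
outer loop
vertex 4.034 -3.425 0.549
vertex 2.747 -2.321 0.423
vertex 3.943 -3.724 -1.153
endloop
endfacet
facet normal 0.052 0.173 0.983
outer loop
vertex 4.034 -3.425 0.549
vertex 5.024 -2.299 0.298
vertex 2.747 -2.321 0.423
endloop
endfacet
facet normal 0.651 0.741 -0.165
outer loop
vertex 3.737 -1.196 0.173
vertex 5.024 -2.299 0.298
vertex 3.646 -1.495 -1.529
endloop
endfacet
facet normal -0.052 -0.173 -0.984
outer loop
vertex 4.933 -2.599 -1.403
vertex 3.943 -3.724 -1.153
vertex 3.646 -1.495 -1.529
endloop
endfacet
facet normal 0.651 0.740 -0.165
outer loop
vertex 3.646 -1.495 -1.529
vertex 5.024 -2.299 0.298
vertex 4.933 -2.599 -1.403
endloop
endfacet
facet normal 0.757 -0.650 0.074
outer loop
vertex 4.933 -2.599 -1.403
vertex 4.034 -3.425 0.549
vertex 3.943 -3.724 -1.153
endloop
endfacet
facet normal 0.757 -0.649 0.074
outer loop
vertex 5.024 -2.299 0.298
vertex 4.034 -3.425 0.549
vertex 4.933 -2.599 -1.403
endloop
endfacet

endsolid


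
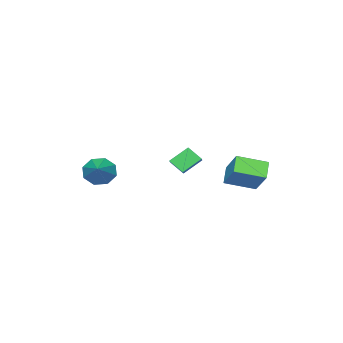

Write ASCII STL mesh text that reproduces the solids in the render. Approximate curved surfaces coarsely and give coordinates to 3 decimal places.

solid 
facet normal -0.728 -0.530 -0.434
outer loop
vertex 1.328 -4.137 1.433
vertex 0.839 -4.142 2.259
vertex 0.873 -3.563 1.495
endloop
endfacet
facet normal 0.553 0.510 -0.659
outer loop
vertex 1.328 -4.137 1.433
vertex 0.873 -3.563 1.495
vertex 2.381 -3.018 3.181
endloop
endfacet
facet normal -0.727 -0.531 -0.435
outer loop
vertex 0.873 -3.563 1.495
vertex 0.839 -4.142 2.259
vertex 0.398 -3.329 2.004
endloop
endfacet
facet normal 0.069 0.929 -0.363
outer loop
vertex 0.873 -3.563 1.495
vertex 0.398 -3.329 2.004
vertex 2.381 -3.018 3.181
endloop
endfacet
facet normal -0.728 -0.531 -0.435
outer loop
vertex 0.398 -3.329 2.004
vertex 0.839 -4.142 2.259
vertex 0.181 -3.571 2.663
endloop
endfacet
facet normal -0.290 0.925 0.244
outer loop
vertex 0.398 -3.329 2.004
vertex 0.181 -3.571 2.663
vertex 2.381 -3.018 3.181
endloop
endfacet
facet normal -0.727 -0.530 -0.435
outer loop
vertex 0.181 -3.571 2.663
vertex 0.839 -4.142 2.259
vertex 0.349 -4.148 3.085
endloop
endfacet
facet normal -0.315 0.499 0.807
outer loop
vertex 0.181 -3.571 2.663
vertex 0.349 -4.148 3.085
vertex 2.381 -3.018 3.181
endloop
endfacet
facet normal -0.727 -0.530 -0.435
outer loop
vertex 0.349 -4.148 3.085
vertex 0.839 -4.142 2.259
vertex 0.804 -4.722 3.024
endloop
endfacet
facet normal 0.008 -0.099 0.995
outer loop
vertex 0.349 -4.148 3.085
vertex 0.804 -4.722 3.024
vertex 2.381 -3.018 3.181
endloop
endfacet
facet normal -0.727 -0.530 -0.435
outer loop
vertex 0.804 -4.722 3.024
vertex 0.839 -4.142 2.259
vertex 1.28 -4.956 2.514
endloop
endfacet
facet normal 0.492 -0.520 0.698
outer loop
vertex 0.804 -4.722 3.024
vertex 1.28 -4.956 2.514
vertex 2.381 -3.018 3.181
endloop
endfacet
facet normal -0.728 -0.530 -0.434
outer loop
vertex 1.28 -4.956 2.514
vertex 0.839 -4.142 2.259
vertex 1.496 -4.714 1.856
endloop
endfacet
facet normal 0.852 -0.515 0.090
outer loop
vertex 1.28 -4.956 2.514
vertex 1.496 -4.714 1.856
vertex 2.381 -3.018 3.181
endloop
endfacet
facet normal -0.728 -0.530 -0.434
outer loop
vertex 1.496 -4.714 1.856
vertex 0.839 -4.142 2.259
vertex 1.328 -4.137 1.433
endloop
endfacet
facet normal 0.877 -0.090 -0.471
outer loop
vertex 1.496 -4.714 1.856
vertex 1.328 -4.137 1.433
vertex 2.381 -3.018 3.181
endloop
endfacet
facet normal -0.373 -0.607 -0.701
outer loop
vertex -3.482 1.07 2.428
vertex -4.638 2.367 1.92
vertex -2.668 1.485 1.635
endloop
endfacet
facet normal 0.639 -0.717 0.281
outer loop
vertex -1.962 2.633 2.96
vertex -3.482 1.07 2.428
vertex -2.668 1.485 1.635
endloop
endfacet
facet normal -0.373 -0.607 -0.701
outer loop
vertex -2.668 1.485 1.635
vertex -4.638 2.367 1.92
vertex -3.823 2.782 1.127
endloop
endfacet
facet normal 0.673 0.343 -0.655
outer loop
vertex -3.823 2.782 1.127
vertex -1.962 2.633 2.96
vertex -2.668 1.485 1.635
endloop
endfacet
facet normal -0.673 -0.343 0.656
outer loop
vertex -3.482 1.07 2.428
vertex -3.932 3.515 3.245
vertex -4.638 2.367 1.92
endloop
endfacet
facet normal 0.638 -0.717 0.281
outer loop
vertex -2.777 2.218 3.753
vertex -3.482 1.07 2.428
vertex -1.962 2.633 2.96
endloop
endfacet
facet normal -0.673 -0.343 0.655
outer loop
vertex -2.777 2.218 3.753
vertex -3.932 3.515 3.245
vertex -3.482 1.07 2.428
endloop
endfacet
facet normal -0.638 0.717 -0.281
outer loop
vertex -4.638 2.367 1.92
vertex -3.932 3.515 3.245
vertex -3.823 2.782 1.127
endloop
endfacet
facet normal 0.673 0.343 -0.655
outer loop
vertex -3.118 3.93 2.452
vertex -1.962 2.633 2.96
vertex -3.823 2.782 1.127
endloop
endfacet
facet normal -0.639 0.716 -0.281
outer loop
vertex -3.823 2.782 1.127
vertex -3.932 3.515 3.245
vertex -3.118 3.93 2.452
endloop
endfacet
facet normal 0.373 0.607 0.701
outer loop
vertex -3.118 3.93 2.452
vertex -2.777 2.218 3.753
vertex -1.962 2.633 2.96
endloop
endfacet
facet normal 0.374 0.607 0.701
outer loop
vertex -3.932 3.515 3.245
vertex -2.777 2.218 3.753
vertex -3.118 3.93 2.452
endloop
endfacet
facet normal -0.656 0.429 0.620
outer loop
vertex -0.887 0.462 4.53
vertex -1.013 1.244 3.856
vertex -1.587 -0.009 4.115
endloop
endfacet
facet normal 0.121 -0.752 0.648
outer loop
vertex -0.707 -0.584 3.284
vertex -0.887 0.462 4.53
vertex -1.587 -0.009 4.115
endloop
endfacet
facet normal -0.657 0.429 0.620
outer loop
vertex -1.587 -0.009 4.115
vertex -1.013 1.244 3.856
vertex -1.712 0.774 3.441
endloop
endfacet
facet normal -0.745 -0.500 -0.443
outer loop
vertex -1.712 0.774 3.441
vertex -0.707 -0.584 3.284
vertex -1.587 -0.009 4.115
endloop
endfacet
facet normal 0.744 0.501 0.442
outer loop
vertex -0.887 0.462 4.53
vertex -0.133 0.669 3.025
vertex -1.013 1.244 3.856
endloop
endfacet
facet normal 0.120 -0.752 0.648
outer loop
vertex -0.008 -0.114 3.699
vertex -0.887 0.462 4.53
vertex -0.707 -0.584 3.284
endloop
endfacet
facet normal 0.745 0.499 0.442
outer loop
vertex -0.008 -0.114 3.699
vertex -0.133 0.669 3.025
vertex -0.887 0.462 4.53
endloop
endfacet
facet normal -0.121 0.752 -0.648
outer loop
vertex -1.013 1.244 3.856
vertex -0.133 0.669 3.025
vertex -1.712 0.774 3.441
endloop
endfacet
facet normal -0.745 -0.500 -0.441
outer loop
vertex -0.833 0.198 2.61
vertex -0.707 -0.584 3.284
vertex -1.712 0.774 3.441
endloop
endfacet
facet normal -0.121 0.751 -0.649
outer loop
vertex -1.712 0.774 3.441
vertex -0.133 0.669 3.025
vertex -0.833 0.198 2.61
endloop
endfacet
facet normal 0.657 -0.429 -0.620
outer loop
vertex -0.833 0.198 2.61
vertex -0.008 -0.114 3.699
vertex -0.707 -0.584 3.284
endloop
endfacet
facet normal 0.657 -0.429 -0.620
outer loop
vertex -0.133 0.669 3.025
vertex -0.008 -0.114 3.699
vertex -0.833 0.198 2.61
endloop
endfacet

endsolid


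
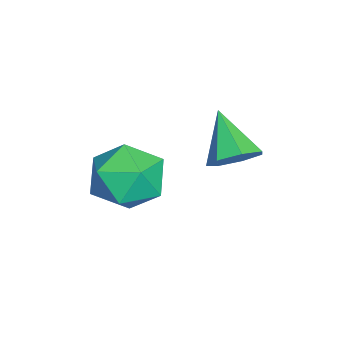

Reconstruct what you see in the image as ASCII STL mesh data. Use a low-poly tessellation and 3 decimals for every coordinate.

solid 
facet normal 0.634 0.385 -0.671
outer loop
vertex 3.252 -0.716 -1.871
vertex 2.733 -0.365 -2.16
vertex 3.154 -0.169 -1.65
endloop
endfacet
facet normal 0.441 -0.267 0.857
outer loop
vertex 3.252 -0.716 -1.871
vertex 3.154 -0.169 -1.65
vertex 1.827 -0.915 -1.2
endloop
endfacet
facet normal 0.634 0.384 -0.671
outer loop
vertex 3.154 -0.169 -1.65
vertex 2.733 -0.365 -2.16
vertex 2.739 0.231 -1.813
endloop
endfacet
facet normal 0.063 0.432 0.900
outer loop
vertex 3.154 -0.169 -1.65
vertex 2.739 0.231 -1.813
vertex 1.827 -0.915 -1.2
endloop
endfacet
facet normal 0.634 0.384 -0.671
outer loop
vertex 2.739 0.231 -1.813
vertex 2.733 -0.365 -2.16
vertex 2.32 0.182 -2.237
endloop
endfacet
facet normal -0.553 0.690 0.467
outer loop
vertex 2.739 0.231 -1.813
vertex 2.32 0.182 -2.237
vertex 1.827 -0.915 -1.2
endloop
endfacet
facet normal 0.634 0.384 -0.671
outer loop
vertex 2.32 0.182 -2.237
vertex 2.733 -0.365 -2.16
vertex 2.212 -0.279 -2.603
endloop
endfacet
facet normal -0.942 0.313 -0.117
outer loop
vertex 2.32 0.182 -2.237
vertex 2.212 -0.279 -2.603
vertex 1.827 -0.915 -1.2
endloop
endfacet
facet normal 0.634 0.384 -0.671
outer loop
vertex 2.212 -0.279 -2.603
vertex 2.733 -0.365 -2.16
vertex 2.496 -0.805 -2.636
endloop
endfacet
facet normal -0.813 -0.413 -0.410
outer loop
vertex 2.212 -0.279 -2.603
vertex 2.496 -0.805 -2.636
vertex 1.827 -0.915 -1.2
endloop
endfacet
facet normal 0.634 0.384 -0.671
outer loop
vertex 2.496 -0.805 -2.636
vertex 2.733 -0.365 -2.16
vertex 2.959 -1.0 -2.31
endloop
endfacet
facet normal -0.261 -0.945 -0.194
outer loop
vertex 2.496 -0.805 -2.636
vertex 2.959 -1.0 -2.31
vertex 1.827 -0.915 -1.2
endloop
endfacet
facet normal 0.634 0.384 -0.671
outer loop
vertex 2.959 -1.0 -2.31
vertex 2.733 -0.365 -2.16
vertex 3.252 -0.716 -1.871
endloop
endfacet
facet normal 0.297 -0.880 0.371
outer loop
vertex 2.959 -1.0 -2.31
vertex 3.252 -0.716 -1.871
vertex 1.827 -0.915 -1.2
endloop
endfacet
facet normal 0.255 0.901 0.350
outer loop
vertex 3.95 -1.852 -2.685
vertex 3.238 -1.921 -1.988
vertex 4.159 -2.256 -1.796
endloop
endfacet
facet normal 0.819 0.569 0.066
outer loop
vertex 3.95 -1.852 -2.685
vertex 4.159 -2.256 -1.796
vertex 4.516 -2.673 -2.63
endloop
endfacet
facet normal 0.668 0.419 -0.615
outer loop
vertex 3.95 -1.852 -2.685
vertex 4.516 -2.673 -2.63
vertex 3.816 -2.596 -3.338
endloop
endfacet
facet normal 0.010 0.659 -0.752
outer loop
vertex 3.95 -1.852 -2.685
vertex 3.816 -2.596 -3.338
vertex 3.026 -2.131 -2.941
endloop
endfacet
facet normal -0.246 0.957 -0.156
outer loop
vertex 3.95 -1.852 -2.685
vertex 3.026 -2.131 -2.941
vertex 3.238 -1.921 -1.988
endloop
endfacet
facet normal 0.909 -0.047 0.413
outer loop
vertex 4.516 -2.673 -2.63
vertex 4.159 -2.256 -1.796
vertex 4.154 -3.249 -1.899
endloop
endfacet
facet normal -0.003 0.490 0.872
outer loop
vertex 4.159 -2.256 -1.796
vertex 3.238 -1.921 -1.988
vertex 3.364 -2.784 -1.502
endloop
endfacet
facet normal -0.814 0.579 0.053
outer loop
vertex 3.238 -1.921 -1.988
vertex 3.026 -2.131 -2.941
vertex 2.664 -2.707 -2.21
endloop
endfacet
facet normal -0.401 0.097 -0.911
outer loop
vertex 3.026 -2.131 -2.941
vertex 3.816 -2.596 -3.338
vertex 3.021 -3.124 -3.044
endloop
endfacet
facet normal 0.664 -0.291 -0.689
outer loop
vertex 3.816 -2.596 -3.338
vertex 4.516 -2.673 -2.63
vertex 3.942 -3.459 -2.852
endloop
endfacet
facet normal -0.010 -0.659 0.752
outer loop
vertex 3.23 -3.528 -2.155
vertex 4.154 -3.249 -1.899
vertex 3.364 -2.784 -1.502
endloop
endfacet
facet normal -0.668 -0.419 0.615
outer loop
vertex 3.23 -3.528 -2.155
vertex 3.364 -2.784 -1.502
vertex 2.664 -2.707 -2.21
endloop
endfacet
facet normal -0.819 -0.569 -0.066
outer loop
vertex 3.23 -3.528 -2.155
vertex 2.664 -2.707 -2.21
vertex 3.021 -3.124 -3.044
endloop
endfacet
facet normal -0.255 -0.901 -0.350
outer loop
vertex 3.23 -3.528 -2.155
vertex 3.021 -3.124 -3.044
vertex 3.942 -3.459 -2.852
endloop
endfacet
facet normal 0.246 -0.957 0.156
outer loop
vertex 3.23 -3.528 -2.155
vertex 3.942 -3.459 -2.852
vertex 4.154 -3.249 -1.899
endloop
endfacet
facet normal 0.401 -0.097 0.911
outer loop
vertex 3.364 -2.784 -1.502
vertex 4.154 -3.249 -1.899
vertex 4.159 -2.256 -1.796
endloop
endfacet
facet normal -0.664 0.291 0.689
outer loop
vertex 2.664 -2.707 -2.21
vertex 3.364 -2.784 -1.502
vertex 3.238 -1.921 -1.988
endloop
endfacet
facet normal -0.909 0.047 -0.413
outer loop
vertex 3.021 -3.124 -3.044
vertex 2.664 -2.707 -2.21
vertex 3.026 -2.131 -2.941
endloop
endfacet
facet normal 0.003 -0.490 -0.872
outer loop
vertex 3.942 -3.459 -2.852
vertex 3.021 -3.124 -3.044
vertex 3.816 -2.596 -3.338
endloop
endfacet
facet normal 0.814 -0.579 -0.053
outer loop
vertex 4.154 -3.249 -1.899
vertex 3.942 -3.459 -2.852
vertex 4.516 -2.673 -2.63
endloop
endfacet

endsolid


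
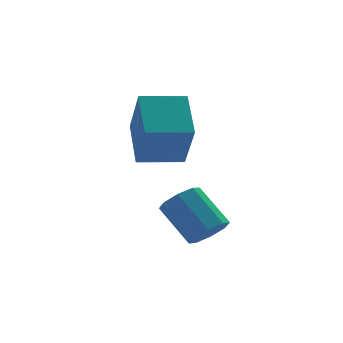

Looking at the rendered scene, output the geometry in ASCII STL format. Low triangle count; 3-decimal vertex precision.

solid 
facet normal 0.346 -0.663 -0.664
outer loop
vertex 3.544 -1.184 -4.232
vertex 2.903 -1.57 -4.181
vertex 3.151 -1.009 -4.612
endloop
endfacet
facet normal 0.641 0.684 -0.348
outer loop
vertex 3.544 -1.184 -4.232
vertex 3.151 -1.009 -4.612
vertex 2.958 -0.064 -3.11
endloop
endfacet
facet normal 0.642 0.683 -0.348
outer loop
vertex 2.958 -0.064 -3.11
vertex 3.151 -1.009 -4.612
vertex 2.566 0.111 -3.49
endloop
endfacet
facet normal -0.347 0.663 0.663
outer loop
vertex 2.958 -0.064 -3.11
vertex 2.566 0.111 -3.49
vertex 2.317 -0.45 -3.059
endloop
endfacet
facet normal 0.346 -0.663 -0.664
outer loop
vertex 3.151 -1.009 -4.612
vertex 2.903 -1.57 -4.181
vertex 2.613 -1.162 -4.74
endloop
endfacet
facet normal -0.029 0.700 -0.714
outer loop
vertex 3.151 -1.009 -4.612
vertex 2.613 -1.162 -4.74
vertex 2.566 0.111 -3.49
endloop
endfacet
facet normal -0.029 0.700 -0.714
outer loop
vertex 2.566 0.111 -3.49
vertex 2.613 -1.162 -4.74
vertex 2.027 -0.042 -3.618
endloop
endfacet
facet normal -0.346 0.663 0.664
outer loop
vertex 2.566 0.111 -3.49
vertex 2.027 -0.042 -3.618
vertex 2.317 -0.45 -3.059
endloop
endfacet
facet normal 0.346 -0.663 -0.664
outer loop
vertex 2.613 -1.162 -4.74
vertex 2.903 -1.57 -4.181
vertex 2.244 -1.555 -4.54
endloop
endfacet
facet normal -0.684 0.305 -0.662
outer loop
vertex 2.613 -1.162 -4.74
vertex 2.244 -1.555 -4.54
vertex 2.027 -0.042 -3.618
endloop
endfacet
facet normal -0.685 0.305 -0.662
outer loop
vertex 2.027 -0.042 -3.618
vertex 2.244 -1.555 -4.54
vertex 1.659 -0.434 -3.418
endloop
endfacet
facet normal -0.346 0.663 0.664
outer loop
vertex 2.027 -0.042 -3.618
vertex 1.659 -0.434 -3.418
vertex 2.317 -0.45 -3.059
endloop
endfacet
facet normal 0.346 -0.663 -0.664
outer loop
vertex 2.244 -1.555 -4.54
vertex 2.903 -1.57 -4.181
vertex 2.262 -1.956 -4.13
endloop
endfacet
facet normal -0.938 -0.268 -0.221
outer loop
vertex 2.244 -1.555 -4.54
vertex 2.262 -1.956 -4.13
vertex 1.659 -0.434 -3.418
endloop
endfacet
facet normal -0.938 -0.267 -0.223
outer loop
vertex 1.659 -0.434 -3.418
vertex 2.262 -1.956 -4.13
vertex 1.676 -0.836 -3.008
endloop
endfacet
facet normal -0.346 0.663 0.664
outer loop
vertex 1.659 -0.434 -3.418
vertex 1.676 -0.836 -3.008
vertex 2.317 -0.45 -3.059
endloop
endfacet
facet normal 0.347 -0.663 -0.663
outer loop
vertex 2.262 -1.956 -4.13
vertex 2.903 -1.57 -4.181
vertex 2.654 -2.131 -3.75
endloop
endfacet
facet normal -0.642 -0.684 0.347
outer loop
vertex 2.262 -1.956 -4.13
vertex 2.654 -2.131 -3.75
vertex 1.676 -0.836 -3.008
endloop
endfacet
facet normal -0.641 -0.684 0.348
outer loop
vertex 1.676 -0.836 -3.008
vertex 2.654 -2.131 -3.75
vertex 2.069 -1.011 -2.628
endloop
endfacet
facet normal -0.346 0.663 0.664
outer loop
vertex 1.676 -0.836 -3.008
vertex 2.069 -1.011 -2.628
vertex 2.317 -0.45 -3.059
endloop
endfacet
facet normal 0.346 -0.663 -0.664
outer loop
vertex 2.654 -2.131 -3.75
vertex 2.903 -1.57 -4.181
vertex 3.193 -1.978 -3.622
endloop
endfacet
facet normal 0.029 -0.700 0.714
outer loop
vertex 2.654 -2.131 -3.75
vertex 3.193 -1.978 -3.622
vertex 2.069 -1.011 -2.628
endloop
endfacet
facet normal 0.029 -0.700 0.714
outer loop
vertex 2.069 -1.011 -2.628
vertex 3.193 -1.978 -3.622
vertex 2.607 -0.858 -2.5
endloop
endfacet
facet normal -0.346 0.663 0.664
outer loop
vertex 2.069 -1.011 -2.628
vertex 2.607 -0.858 -2.5
vertex 2.317 -0.45 -3.059
endloop
endfacet
facet normal 0.346 -0.663 -0.664
outer loop
vertex 3.193 -1.978 -3.622
vertex 2.903 -1.57 -4.181
vertex 3.561 -1.586 -3.822
endloop
endfacet
facet normal 0.685 -0.305 0.662
outer loop
vertex 3.193 -1.978 -3.622
vertex 3.561 -1.586 -3.822
vertex 2.607 -0.858 -2.5
endloop
endfacet
facet normal 0.684 -0.306 0.662
outer loop
vertex 2.607 -0.858 -2.5
vertex 3.561 -1.586 -3.822
vertex 2.976 -0.465 -2.7
endloop
endfacet
facet normal -0.346 0.663 0.664
outer loop
vertex 2.607 -0.858 -2.5
vertex 2.976 -0.465 -2.7
vertex 2.317 -0.45 -3.059
endloop
endfacet
facet normal 0.346 -0.663 -0.664
outer loop
vertex 3.561 -1.586 -3.822
vertex 2.903 -1.57 -4.181
vertex 3.544 -1.184 -4.232
endloop
endfacet
facet normal 0.938 0.267 0.223
outer loop
vertex 3.561 -1.586 -3.822
vertex 3.544 -1.184 -4.232
vertex 2.976 -0.465 -2.7
endloop
endfacet
facet normal 0.937 0.269 0.222
outer loop
vertex 2.976 -0.465 -2.7
vertex 3.544 -1.184 -4.232
vertex 2.958 -0.064 -3.11
endloop
endfacet
facet normal -0.346 0.663 0.664
outer loop
vertex 2.976 -0.465 -2.7
vertex 2.958 -0.064 -3.11
vertex 2.317 -0.45 -3.059
endloop
endfacet
facet normal -0.987 0.148 0.067
outer loop
vertex 1.506 0.477 -0.488
vertex 1.809 2.041 0.511
vertex 1.552 1.553 -2.185
endloop
endfacet
facet normal -0.161 -0.832 -0.532
outer loop
vertex 3.111 1.319 -2.291
vertex 1.506 0.477 -0.488
vertex 1.552 1.553 -2.185
endloop
endfacet
facet normal -0.987 0.148 0.067
outer loop
vertex 1.552 1.553 -2.185
vertex 1.809 2.041 0.511
vertex 1.855 3.117 -1.186
endloop
endfacet
facet normal 0.023 0.535 -0.845
outer loop
vertex 1.855 3.117 -1.186
vertex 3.111 1.319 -2.291
vertex 1.552 1.553 -2.185
endloop
endfacet
facet normal -0.023 -0.535 0.845
outer loop
vertex 1.506 0.477 -0.488
vertex 3.368 1.807 0.405
vertex 1.809 2.041 0.511
endloop
endfacet
facet normal -0.161 -0.832 -0.532
outer loop
vertex 3.065 0.243 -0.594
vertex 1.506 0.477 -0.488
vertex 3.111 1.319 -2.291
endloop
endfacet
facet normal -0.023 -0.535 0.845
outer loop
vertex 3.065 0.243 -0.594
vertex 3.368 1.807 0.405
vertex 1.506 0.477 -0.488
endloop
endfacet
facet normal 0.161 0.832 0.532
outer loop
vertex 1.809 2.041 0.511
vertex 3.368 1.807 0.405
vertex 1.855 3.117 -1.186
endloop
endfacet
facet normal 0.023 0.535 -0.845
outer loop
vertex 3.414 2.883 -1.292
vertex 3.111 1.319 -2.291
vertex 1.855 3.117 -1.186
endloop
endfacet
facet normal 0.161 0.832 0.532
outer loop
vertex 1.855 3.117 -1.186
vertex 3.368 1.807 0.405
vertex 3.414 2.883 -1.292
endloop
endfacet
facet normal 0.987 -0.148 -0.067
outer loop
vertex 3.414 2.883 -1.292
vertex 3.065 0.243 -0.594
vertex 3.111 1.319 -2.291
endloop
endfacet
facet normal 0.987 -0.148 -0.067
outer loop
vertex 3.368 1.807 0.405
vertex 3.065 0.243 -0.594
vertex 3.414 2.883 -1.292
endloop
endfacet

endsolid


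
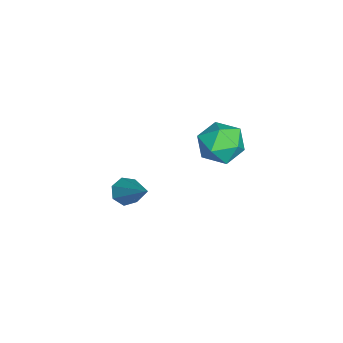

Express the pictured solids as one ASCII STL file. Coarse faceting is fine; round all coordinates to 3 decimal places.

solid 
facet normal -0.963 -0.266 -0.044
outer loop
vertex -0.25 0.182 3.657
vertex -0.021 -0.634 3.576
vertex -0.148 -0.303 4.35
endloop
endfacet
facet normal -0.879 0.319 0.353
outer loop
vertex -0.25 0.182 3.657
vertex -0.148 -0.303 4.35
vertex 0.141 0.498 4.345
endloop
endfacet
facet normal -0.571 0.819 -0.052
outer loop
vertex -0.25 0.182 3.657
vertex 0.141 0.498 4.345
vertex 0.447 0.662 3.567
endloop
endfacet
facet normal -0.463 0.542 -0.701
outer loop
vertex -0.25 0.182 3.657
vertex 0.447 0.662 3.567
vertex 0.348 -0.038 3.092
endloop
endfacet
facet normal -0.706 -0.129 -0.697
outer loop
vertex -0.25 0.182 3.657
vertex 0.348 -0.038 3.092
vertex -0.021 -0.634 3.576
endloop
endfacet
facet normal -0.433 0.162 0.887
outer loop
vertex 0.141 0.498 4.345
vertex -0.148 -0.303 4.35
vertex 0.612 -0.122 4.688
endloop
endfacet
facet normal -0.567 -0.787 0.243
outer loop
vertex -0.148 -0.303 4.35
vertex -0.021 -0.634 3.576
vertex 0.513 -0.822 4.213
endloop
endfacet
facet normal -0.152 -0.565 -0.811
outer loop
vertex -0.021 -0.634 3.576
vertex 0.348 -0.038 3.092
vertex 0.819 -0.658 3.435
endloop
endfacet
facet normal 0.240 0.522 -0.819
outer loop
vertex 0.348 -0.038 3.092
vertex 0.447 0.662 3.567
vertex 1.108 0.143 3.43
endloop
endfacet
facet normal 0.066 0.971 0.231
outer loop
vertex 0.447 0.662 3.567
vertex 0.141 0.498 4.345
vertex 0.981 0.474 4.204
endloop
endfacet
facet normal 0.463 -0.542 0.701
outer loop
vertex 1.21 -0.342 4.123
vertex 0.612 -0.122 4.688
vertex 0.513 -0.822 4.213
endloop
endfacet
facet normal 0.571 -0.819 0.052
outer loop
vertex 1.21 -0.342 4.123
vertex 0.513 -0.822 4.213
vertex 0.819 -0.658 3.435
endloop
endfacet
facet normal 0.879 -0.319 -0.353
outer loop
vertex 1.21 -0.342 4.123
vertex 0.819 -0.658 3.435
vertex 1.108 0.143 3.43
endloop
endfacet
facet normal 0.963 0.266 0.044
outer loop
vertex 1.21 -0.342 4.123
vertex 1.108 0.143 3.43
vertex 0.981 0.474 4.204
endloop
endfacet
facet normal 0.706 0.129 0.697
outer loop
vertex 1.21 -0.342 4.123
vertex 0.981 0.474 4.204
vertex 0.612 -0.122 4.688
endloop
endfacet
facet normal -0.240 -0.522 0.819
outer loop
vertex 0.513 -0.822 4.213
vertex 0.612 -0.122 4.688
vertex -0.148 -0.303 4.35
endloop
endfacet
facet normal -0.066 -0.971 -0.231
outer loop
vertex 0.819 -0.658 3.435
vertex 0.513 -0.822 4.213
vertex -0.021 -0.634 3.576
endloop
endfacet
facet normal 0.433 -0.162 -0.887
outer loop
vertex 1.108 0.143 3.43
vertex 0.819 -0.658 3.435
vertex 0.348 -0.038 3.092
endloop
endfacet
facet normal 0.567 0.787 -0.243
outer loop
vertex 0.981 0.474 4.204
vertex 1.108 0.143 3.43
vertex 0.447 0.662 3.567
endloop
endfacet
facet normal 0.152 0.565 0.811
outer loop
vertex 0.612 -0.122 4.688
vertex 0.981 0.474 4.204
vertex 0.141 0.498 4.345
endloop
endfacet
facet normal -0.606 -0.464 -0.647
outer loop
vertex -0.484 -3.295 -0.649
vertex -0.905 -3.257 -0.282
vertex -0.756 -2.894 -0.682
endloop
endfacet
facet normal 0.708 0.434 -0.557
outer loop
vertex -0.484 -3.295 -0.649
vertex -0.756 -2.894 -0.682
vertex 0.185 -2.423 0.882
endloop
endfacet
facet normal -0.605 -0.464 -0.647
outer loop
vertex -0.756 -2.894 -0.682
vertex -0.905 -3.257 -0.282
vertex -1.141 -2.767 -0.413
endloop
endfacet
facet normal 0.079 0.940 -0.331
outer loop
vertex -0.756 -2.894 -0.682
vertex -1.141 -2.767 -0.413
vertex 0.185 -2.423 0.882
endloop
endfacet
facet normal -0.605 -0.464 -0.647
outer loop
vertex -1.141 -2.767 -0.413
vertex -0.905 -3.257 -0.282
vertex -1.348 -3.009 -0.046
endloop
endfacet
facet normal -0.484 0.831 0.275
outer loop
vertex -1.141 -2.767 -0.413
vertex -1.348 -3.009 -0.046
vertex 0.185 -2.423 0.882
endloop
endfacet
facet normal -0.605 -0.464 -0.647
outer loop
vertex -1.348 -3.009 -0.046
vertex -0.905 -3.257 -0.282
vertex -1.221 -3.438 0.143
endloop
endfacet
facet normal -0.560 0.189 0.806
outer loop
vertex -1.348 -3.009 -0.046
vertex -1.221 -3.438 0.143
vertex 0.185 -2.423 0.882
endloop
endfacet
facet normal -0.605 -0.464 -0.647
outer loop
vertex -1.221 -3.438 0.143
vertex -0.905 -3.257 -0.282
vertex -0.856 -3.731 0.012
endloop
endfacet
facet normal -0.092 -0.500 0.861
outer loop
vertex -1.221 -3.438 0.143
vertex -0.856 -3.731 0.012
vertex 0.185 -2.423 0.882
endloop
endfacet
facet normal -0.606 -0.463 -0.646
outer loop
vertex -0.856 -3.731 0.012
vertex -0.905 -3.257 -0.282
vertex -0.528 -3.668 -0.341
endloop
endfacet
facet normal 0.569 -0.719 0.400
outer loop
vertex -0.856 -3.731 0.012
vertex -0.528 -3.668 -0.341
vertex 0.185 -2.423 0.882
endloop
endfacet
facet normal -0.606 -0.463 -0.647
outer loop
vertex -0.528 -3.668 -0.341
vertex -0.905 -3.257 -0.282
vertex -0.484 -3.295 -0.649
endloop
endfacet
facet normal 0.925 -0.301 -0.233
outer loop
vertex -0.528 -3.668 -0.341
vertex -0.484 -3.295 -0.649
vertex 0.185 -2.423 0.882
endloop
endfacet

endsolid


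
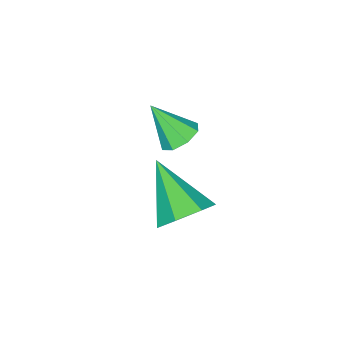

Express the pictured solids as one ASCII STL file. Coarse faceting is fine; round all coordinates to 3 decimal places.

solid 
facet normal 0.300 0.748 -0.592
outer loop
vertex 3.771 -0.938 -0.739
vertex 2.986 -0.612 -0.725
vertex 3.635 -0.455 -0.198
endloop
endfacet
facet normal 0.749 -0.390 0.536
outer loop
vertex 3.771 -0.938 -0.739
vertex 3.635 -0.455 -0.198
vertex 2.434 -1.988 0.365
endloop
endfacet
facet normal 0.300 0.748 -0.592
outer loop
vertex 3.635 -0.455 -0.198
vertex 2.986 -0.612 -0.725
vertex 3.01 -0.091 -0.054
endloop
endfacet
facet normal 0.290 0.122 0.949
outer loop
vertex 3.635 -0.455 -0.198
vertex 3.01 -0.091 -0.054
vertex 2.434 -1.988 0.365
endloop
endfacet
facet normal 0.301 0.748 -0.592
outer loop
vertex 3.01 -0.091 -0.054
vertex 2.986 -0.612 -0.725
vertex 2.367 -0.118 -0.415
endloop
endfacet
facet normal -0.473 0.325 0.819
outer loop
vertex 3.01 -0.091 -0.054
vertex 2.367 -0.118 -0.415
vertex 2.434 -1.988 0.365
endloop
endfacet
facet normal 0.300 0.748 -0.593
outer loop
vertex 2.367 -0.118 -0.415
vertex 2.986 -0.612 -0.725
vertex 2.19 -0.518 -1.009
endloop
endfacet
facet normal -0.968 0.067 0.243
outer loop
vertex 2.367 -0.118 -0.415
vertex 2.19 -0.518 -1.009
vertex 2.434 -1.988 0.365
endloop
endfacet
facet normal 0.300 0.748 -0.592
outer loop
vertex 2.19 -0.518 -1.009
vertex 2.986 -0.612 -0.725
vertex 2.613 -0.988 -1.389
endloop
endfacet
facet normal -0.819 -0.458 -0.345
outer loop
vertex 2.19 -0.518 -1.009
vertex 2.613 -0.988 -1.389
vertex 2.434 -1.988 0.365
endloop
endfacet
facet normal 0.300 0.748 -0.592
outer loop
vertex 2.613 -0.988 -1.389
vertex 2.986 -0.612 -0.725
vertex 3.316 -1.175 -1.269
endloop
endfacet
facet normal -0.142 -0.854 -0.501
outer loop
vertex 2.613 -0.988 -1.389
vertex 3.316 -1.175 -1.269
vertex 2.434 -1.988 0.365
endloop
endfacet
facet normal 0.300 0.748 -0.592
outer loop
vertex 3.316 -1.175 -1.269
vertex 2.986 -0.612 -0.725
vertex 3.771 -0.938 -0.739
endloop
endfacet
facet normal 0.556 -0.824 -0.109
outer loop
vertex 3.316 -1.175 -1.269
vertex 3.771 -0.938 -0.739
vertex 2.434 -1.988 0.365
endloop
endfacet
facet normal -0.163 0.598 -0.785
outer loop
vertex 0.242 -2.591 -1.144
vertex -0.055 -3.079 -1.454
vertex -0.247 -2.605 -1.053
endloop
endfacet
facet normal 0.144 0.504 0.852
outer loop
vertex 0.242 -2.591 -1.144
vertex -0.247 -2.605 -1.053
vertex 0.175 -3.921 -0.346
endloop
endfacet
facet normal -0.162 0.598 -0.785
outer loop
vertex -0.247 -2.605 -1.053
vertex -0.055 -3.079 -1.454
vertex -0.623 -2.896 -1.197
endloop
endfacet
facet normal -0.519 0.269 0.811
outer loop
vertex -0.247 -2.605 -1.053
vertex -0.623 -2.896 -1.197
vertex 0.175 -3.921 -0.346
endloop
endfacet
facet normal -0.163 0.597 -0.786
outer loop
vertex -0.623 -2.896 -1.197
vertex -0.055 -3.079 -1.454
vertex -0.667 -3.295 -1.491
endloop
endfacet
facet normal -0.840 -0.259 0.477
outer loop
vertex -0.623 -2.896 -1.197
vertex -0.667 -3.295 -1.491
vertex 0.175 -3.921 -0.346
endloop
endfacet
facet normal -0.164 0.598 -0.785
outer loop
vertex -0.667 -3.295 -1.491
vertex -0.055 -3.079 -1.454
vertex -0.351 -3.567 -1.764
endloop
endfacet
facet normal -0.631 -0.774 0.041
outer loop
vertex -0.667 -3.295 -1.491
vertex -0.351 -3.567 -1.764
vertex 0.175 -3.921 -0.346
endloop
endfacet
facet normal -0.162 0.597 -0.786
outer loop
vertex -0.351 -3.567 -1.764
vertex -0.055 -3.079 -1.454
vertex 0.137 -3.553 -1.854
endloop
endfacet
facet normal -0.016 -0.971 -0.237
outer loop
vertex -0.351 -3.567 -1.764
vertex 0.137 -3.553 -1.854
vertex 0.175 -3.921 -0.346
endloop
endfacet
facet normal -0.162 0.597 -0.786
outer loop
vertex 0.137 -3.553 -1.854
vertex -0.055 -3.079 -1.454
vertex 0.514 -3.261 -1.71
endloop
endfacet
facet normal 0.646 -0.738 -0.196
outer loop
vertex 0.137 -3.553 -1.854
vertex 0.514 -3.261 -1.71
vertex 0.175 -3.921 -0.346
endloop
endfacet
facet normal -0.162 0.598 -0.785
outer loop
vertex 0.514 -3.261 -1.71
vertex -0.055 -3.079 -1.454
vertex 0.557 -2.863 -1.416
endloop
endfacet
facet normal 0.968 -0.208 0.140
outer loop
vertex 0.514 -3.261 -1.71
vertex 0.557 -2.863 -1.416
vertex 0.175 -3.921 -0.346
endloop
endfacet
facet normal -0.162 0.598 -0.785
outer loop
vertex 0.557 -2.863 -1.416
vertex -0.055 -3.079 -1.454
vertex 0.242 -2.591 -1.144
endloop
endfacet
facet normal 0.760 0.306 0.574
outer loop
vertex 0.557 -2.863 -1.416
vertex 0.242 -2.591 -1.144
vertex 0.175 -3.921 -0.346
endloop
endfacet

endsolid
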